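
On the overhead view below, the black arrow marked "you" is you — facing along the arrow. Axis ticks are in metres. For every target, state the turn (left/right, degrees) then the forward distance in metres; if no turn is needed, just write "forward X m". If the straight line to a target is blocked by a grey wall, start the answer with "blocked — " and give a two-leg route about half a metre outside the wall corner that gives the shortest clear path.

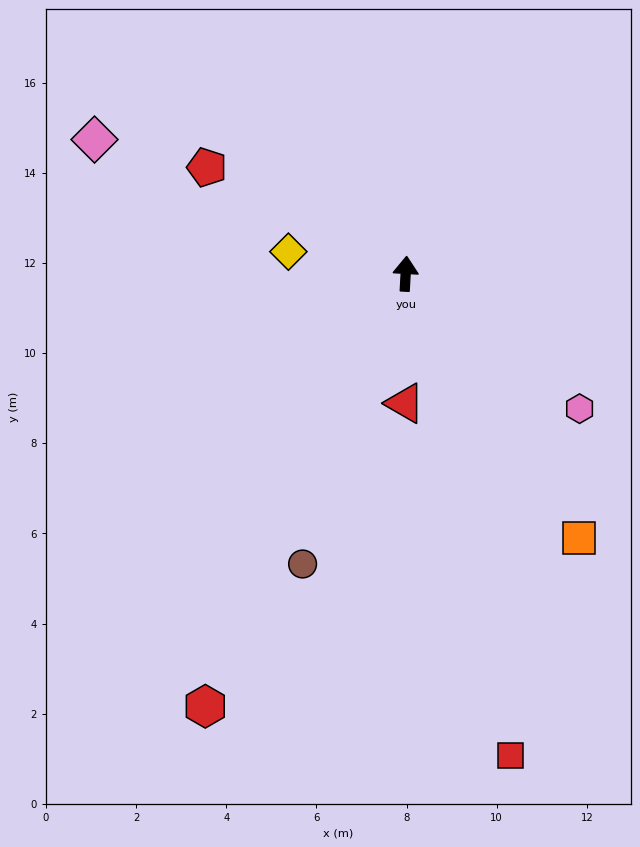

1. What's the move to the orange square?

turn right 144°, forward 7.0 m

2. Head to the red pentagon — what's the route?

turn left 65°, forward 5.0 m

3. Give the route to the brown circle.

turn left 164°, forward 6.8 m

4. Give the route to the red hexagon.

turn left 158°, forward 10.6 m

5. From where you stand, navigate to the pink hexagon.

turn right 125°, forward 4.9 m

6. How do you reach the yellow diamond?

turn left 83°, forward 2.6 m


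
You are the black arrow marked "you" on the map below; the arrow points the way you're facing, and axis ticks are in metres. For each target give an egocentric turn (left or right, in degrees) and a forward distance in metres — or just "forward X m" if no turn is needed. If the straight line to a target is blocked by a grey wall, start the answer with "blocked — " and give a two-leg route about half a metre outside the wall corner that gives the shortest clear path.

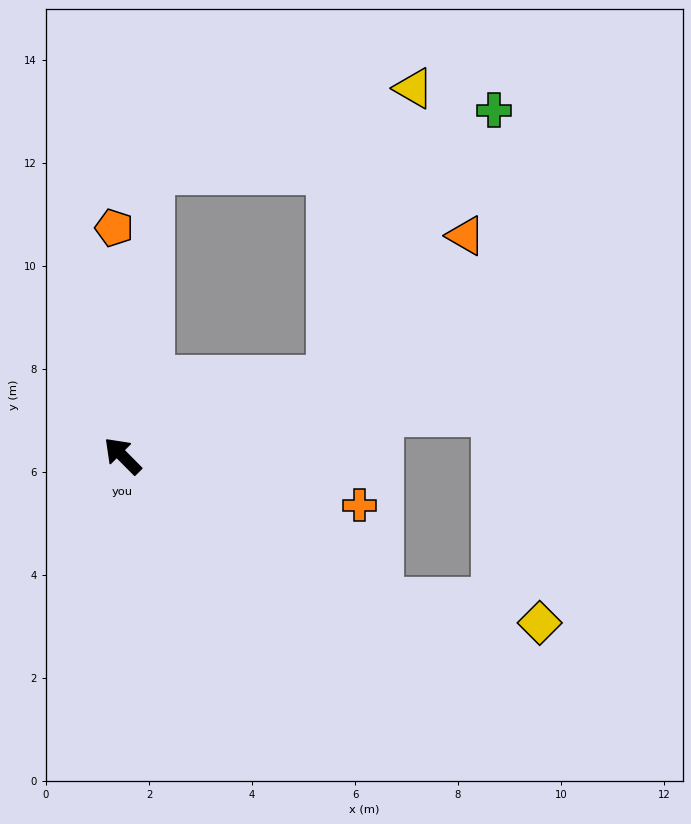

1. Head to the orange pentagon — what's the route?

turn right 43°, forward 4.4 m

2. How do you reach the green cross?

blocked — turn right 114°, forward 4.3 m, then turn left 37°, forward 6.1 m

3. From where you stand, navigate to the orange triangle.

blocked — turn right 114°, forward 4.3 m, then turn left 25°, forward 3.8 m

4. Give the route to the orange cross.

turn right 147°, forward 4.7 m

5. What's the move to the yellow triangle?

blocked — turn right 114°, forward 4.3 m, then turn left 53°, forward 5.9 m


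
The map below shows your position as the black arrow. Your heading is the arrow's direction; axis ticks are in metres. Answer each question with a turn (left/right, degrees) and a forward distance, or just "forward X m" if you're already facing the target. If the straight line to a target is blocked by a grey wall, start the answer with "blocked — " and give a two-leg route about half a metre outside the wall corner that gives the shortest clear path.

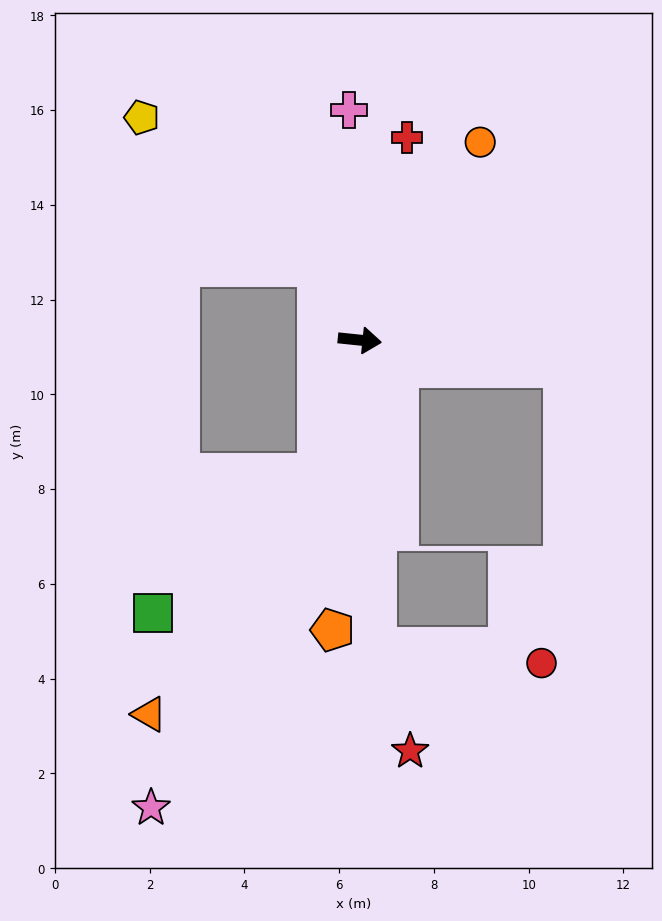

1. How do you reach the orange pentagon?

turn right 89°, forward 6.1 m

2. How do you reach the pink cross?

turn left 99°, forward 4.9 m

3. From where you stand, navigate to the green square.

blocked — turn right 102°, forward 3.0 m, then turn right 32°, forward 4.5 m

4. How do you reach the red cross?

turn left 83°, forward 4.4 m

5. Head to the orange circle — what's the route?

turn left 65°, forward 4.9 m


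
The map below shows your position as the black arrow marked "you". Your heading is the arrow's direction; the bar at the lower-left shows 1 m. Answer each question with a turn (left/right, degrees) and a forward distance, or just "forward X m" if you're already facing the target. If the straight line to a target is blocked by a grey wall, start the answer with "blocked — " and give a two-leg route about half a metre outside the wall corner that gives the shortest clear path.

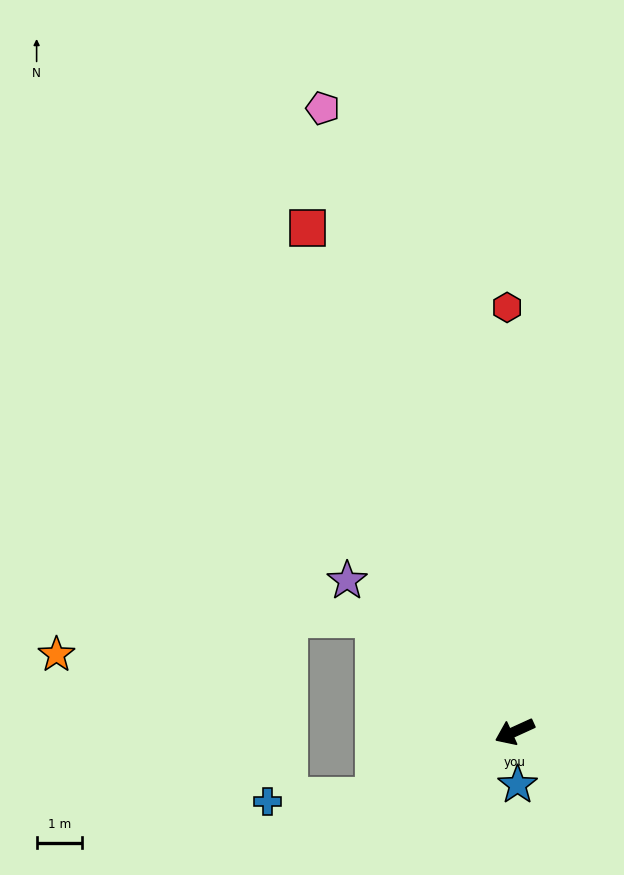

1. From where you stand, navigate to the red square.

turn right 92°, forward 12.1 m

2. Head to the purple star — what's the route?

turn right 67°, forward 5.0 m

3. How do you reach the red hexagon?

turn right 113°, forward 9.4 m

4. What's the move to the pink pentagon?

turn right 97°, forward 14.5 m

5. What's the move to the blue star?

turn left 69°, forward 1.2 m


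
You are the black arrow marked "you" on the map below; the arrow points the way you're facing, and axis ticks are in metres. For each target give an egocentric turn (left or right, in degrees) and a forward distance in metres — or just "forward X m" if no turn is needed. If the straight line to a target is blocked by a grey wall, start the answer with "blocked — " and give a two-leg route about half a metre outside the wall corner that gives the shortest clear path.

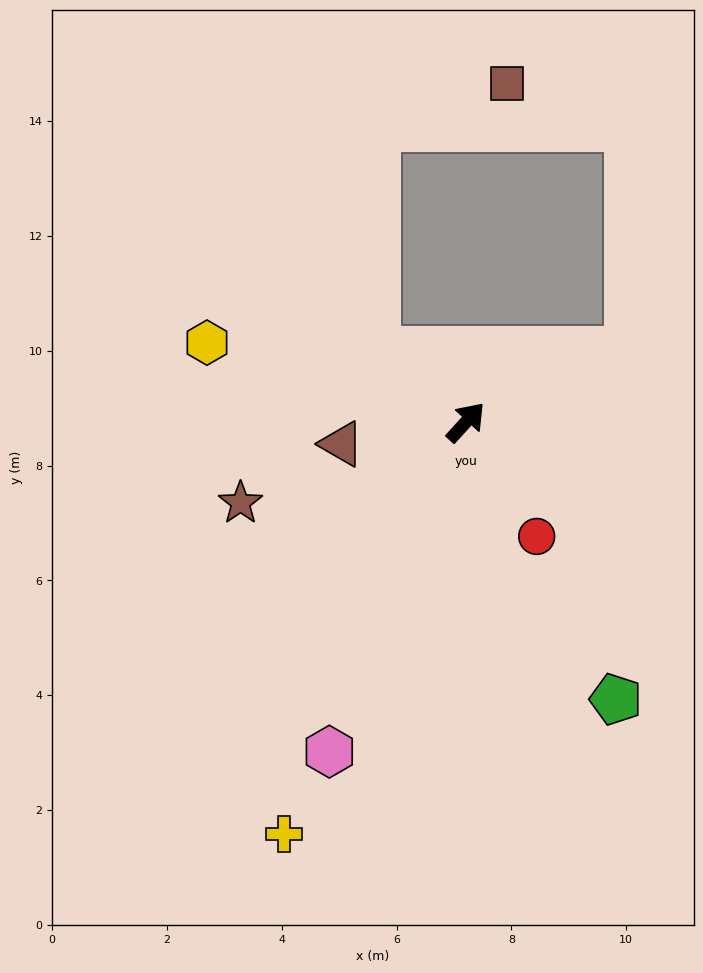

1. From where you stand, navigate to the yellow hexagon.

turn left 115°, forward 4.7 m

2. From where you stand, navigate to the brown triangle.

turn left 142°, forward 2.2 m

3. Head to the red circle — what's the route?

turn right 106°, forward 2.3 m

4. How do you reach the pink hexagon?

turn right 160°, forward 6.2 m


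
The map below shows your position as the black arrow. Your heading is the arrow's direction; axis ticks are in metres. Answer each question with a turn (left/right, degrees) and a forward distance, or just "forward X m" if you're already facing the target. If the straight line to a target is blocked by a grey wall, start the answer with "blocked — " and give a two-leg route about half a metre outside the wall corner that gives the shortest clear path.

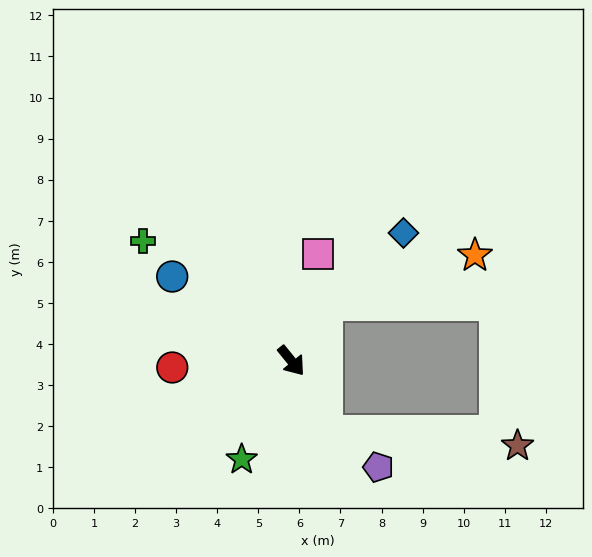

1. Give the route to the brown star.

blocked — turn right 14°, forward 1.9 m, then turn left 61°, forward 4.7 m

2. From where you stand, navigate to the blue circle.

turn right 164°, forward 3.6 m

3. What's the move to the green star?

turn right 66°, forward 2.7 m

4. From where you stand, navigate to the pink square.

turn left 127°, forward 2.7 m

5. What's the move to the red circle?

turn right 126°, forward 2.9 m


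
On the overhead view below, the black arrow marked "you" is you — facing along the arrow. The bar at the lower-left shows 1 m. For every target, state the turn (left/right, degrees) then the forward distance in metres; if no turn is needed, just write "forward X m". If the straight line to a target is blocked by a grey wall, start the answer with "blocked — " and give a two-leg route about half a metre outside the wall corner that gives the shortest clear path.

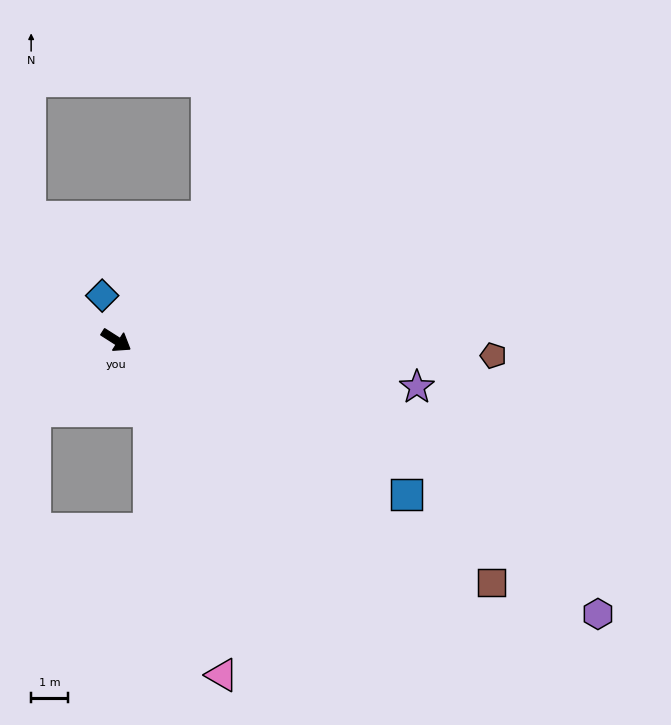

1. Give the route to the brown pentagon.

turn left 30°, forward 10.2 m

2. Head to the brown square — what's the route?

forward 12.1 m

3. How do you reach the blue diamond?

turn left 140°, forward 1.3 m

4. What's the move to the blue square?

turn left 4°, forward 8.9 m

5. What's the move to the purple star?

turn left 24°, forward 8.2 m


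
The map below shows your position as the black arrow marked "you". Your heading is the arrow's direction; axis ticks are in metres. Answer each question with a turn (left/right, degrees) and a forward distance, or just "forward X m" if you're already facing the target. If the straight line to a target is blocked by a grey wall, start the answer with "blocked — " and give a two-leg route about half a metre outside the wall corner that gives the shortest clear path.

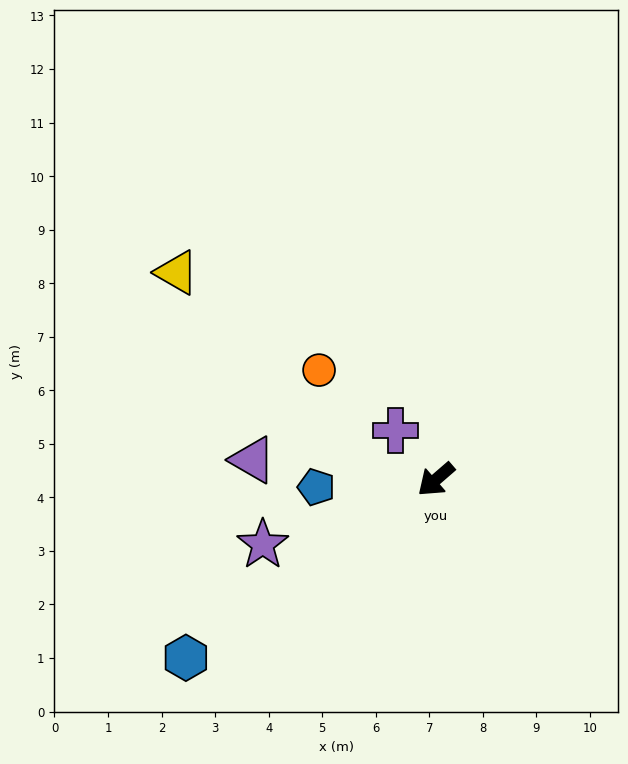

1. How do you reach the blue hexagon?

turn right 5°, forward 5.7 m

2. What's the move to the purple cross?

turn right 91°, forward 1.2 m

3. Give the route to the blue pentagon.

turn right 37°, forward 2.2 m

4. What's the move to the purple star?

turn right 20°, forward 3.5 m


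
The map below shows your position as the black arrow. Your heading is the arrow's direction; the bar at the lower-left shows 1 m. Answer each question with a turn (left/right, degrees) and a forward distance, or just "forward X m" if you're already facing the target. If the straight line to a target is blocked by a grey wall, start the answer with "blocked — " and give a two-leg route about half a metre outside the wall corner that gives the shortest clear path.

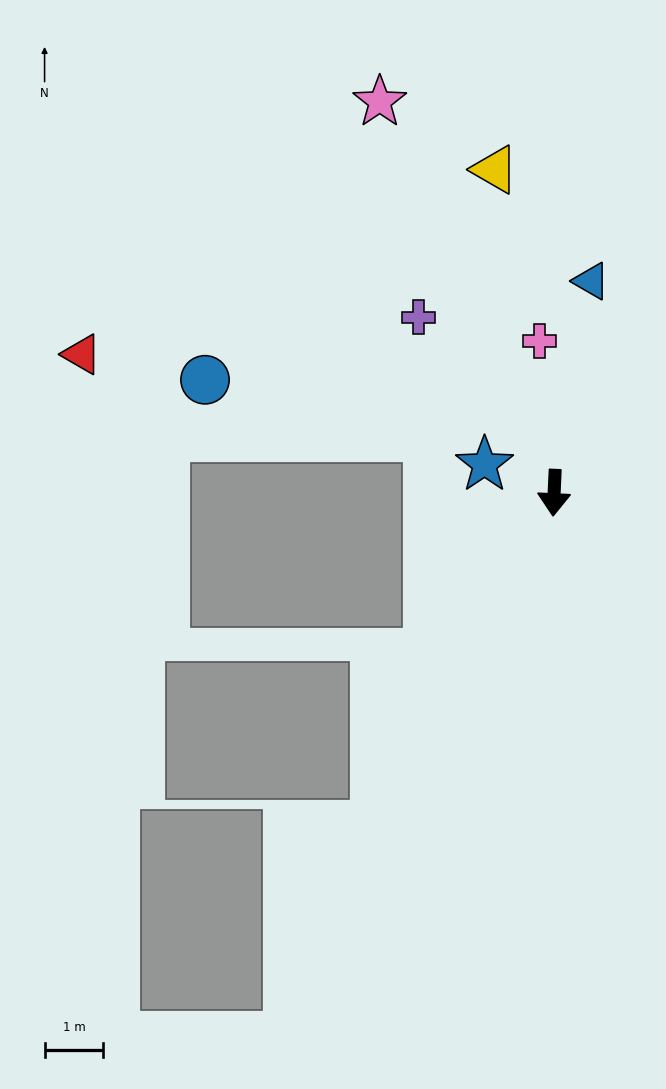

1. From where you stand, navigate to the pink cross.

turn right 172°, forward 2.6 m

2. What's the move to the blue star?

turn right 109°, forward 1.3 m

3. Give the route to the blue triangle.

turn left 173°, forward 3.7 m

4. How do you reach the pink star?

turn right 153°, forward 7.3 m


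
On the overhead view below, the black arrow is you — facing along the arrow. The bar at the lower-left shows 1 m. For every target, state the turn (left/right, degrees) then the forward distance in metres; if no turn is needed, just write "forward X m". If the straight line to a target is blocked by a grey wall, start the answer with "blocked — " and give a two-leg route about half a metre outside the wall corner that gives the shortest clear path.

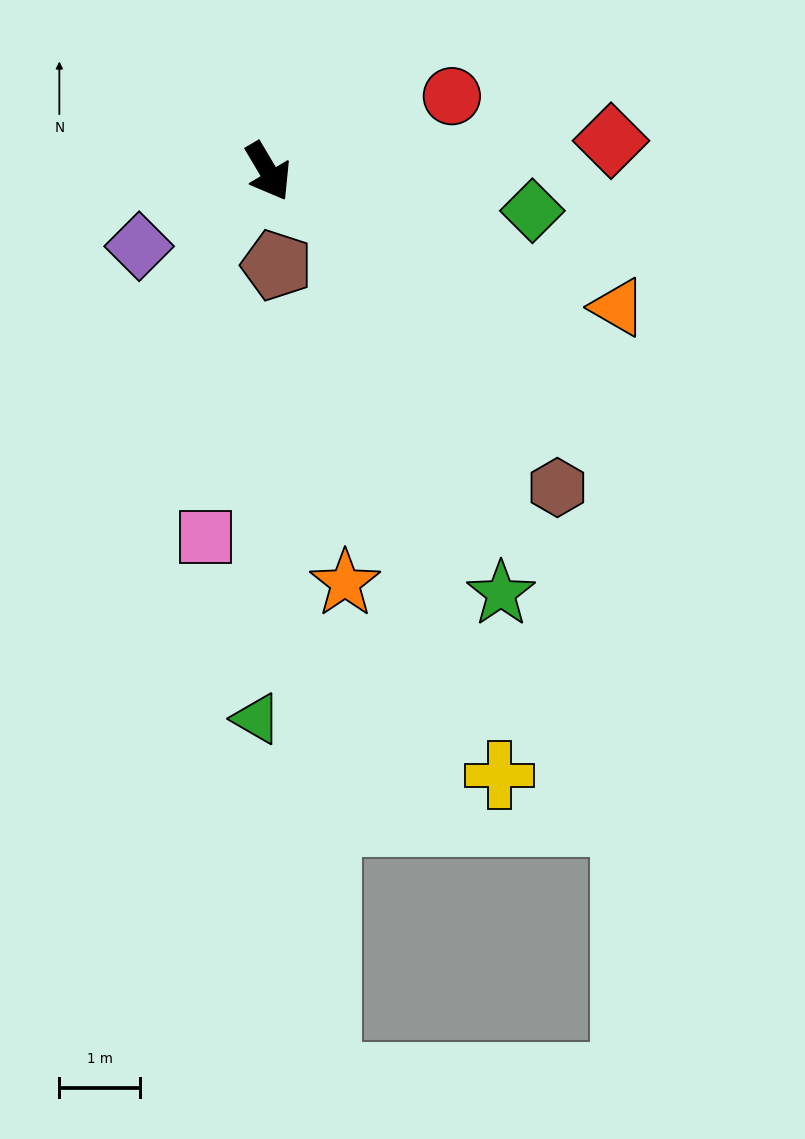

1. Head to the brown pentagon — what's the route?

turn right 26°, forward 1.2 m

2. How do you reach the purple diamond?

turn right 91°, forward 1.8 m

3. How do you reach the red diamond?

turn left 64°, forward 4.3 m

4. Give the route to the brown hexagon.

turn left 12°, forward 5.3 m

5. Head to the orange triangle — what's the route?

turn left 38°, forward 4.6 m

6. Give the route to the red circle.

turn left 82°, forward 2.5 m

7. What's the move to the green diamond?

turn left 51°, forward 3.3 m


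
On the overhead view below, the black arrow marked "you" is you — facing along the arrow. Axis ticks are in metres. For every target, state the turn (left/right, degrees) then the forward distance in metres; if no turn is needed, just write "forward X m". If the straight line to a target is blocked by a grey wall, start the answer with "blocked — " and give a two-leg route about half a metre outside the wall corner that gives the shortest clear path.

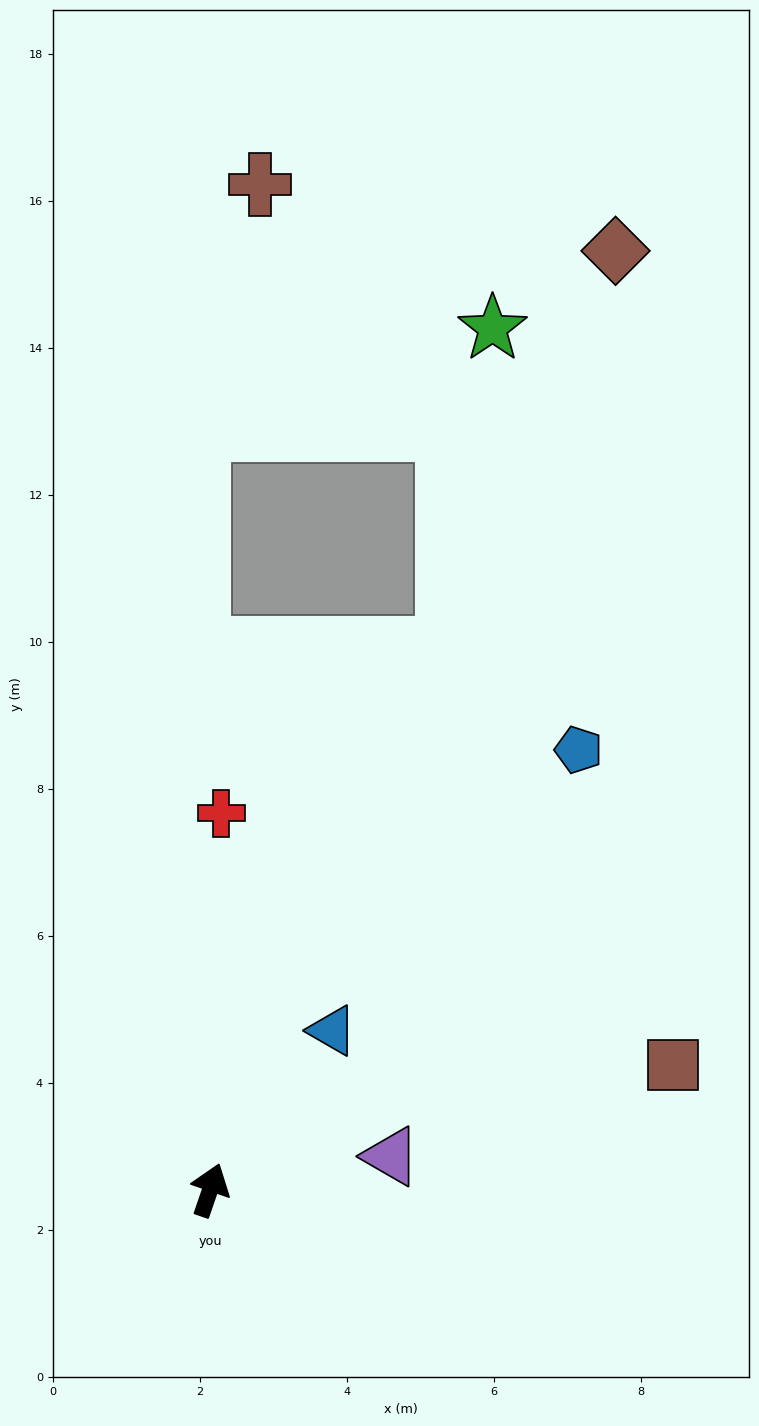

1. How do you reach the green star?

blocked — turn right 5°, forward 8.1 m, then turn left 16°, forward 4.4 m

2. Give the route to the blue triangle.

turn right 18°, forward 2.7 m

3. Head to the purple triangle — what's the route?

turn right 60°, forward 2.5 m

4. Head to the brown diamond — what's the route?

turn right 4°, forward 13.9 m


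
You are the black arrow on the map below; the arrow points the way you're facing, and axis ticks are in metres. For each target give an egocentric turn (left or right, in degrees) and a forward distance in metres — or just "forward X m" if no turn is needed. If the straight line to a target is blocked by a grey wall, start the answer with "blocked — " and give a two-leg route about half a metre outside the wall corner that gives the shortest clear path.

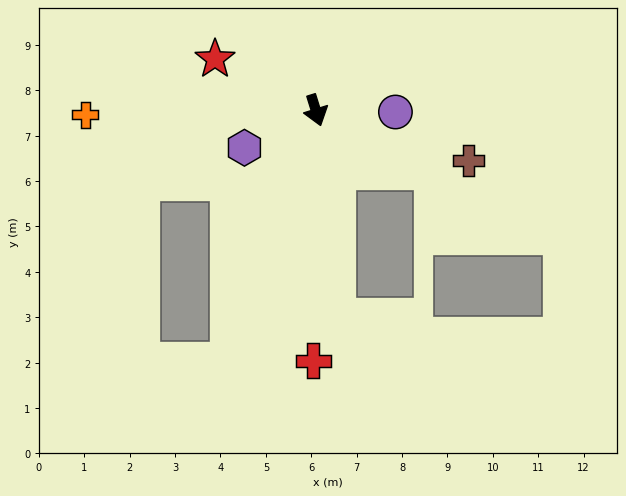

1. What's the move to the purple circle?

turn left 71°, forward 1.8 m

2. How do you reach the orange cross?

turn right 106°, forward 5.1 m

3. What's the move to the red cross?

turn right 18°, forward 5.5 m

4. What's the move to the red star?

turn right 134°, forward 2.5 m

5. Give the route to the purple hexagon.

turn right 80°, forward 1.8 m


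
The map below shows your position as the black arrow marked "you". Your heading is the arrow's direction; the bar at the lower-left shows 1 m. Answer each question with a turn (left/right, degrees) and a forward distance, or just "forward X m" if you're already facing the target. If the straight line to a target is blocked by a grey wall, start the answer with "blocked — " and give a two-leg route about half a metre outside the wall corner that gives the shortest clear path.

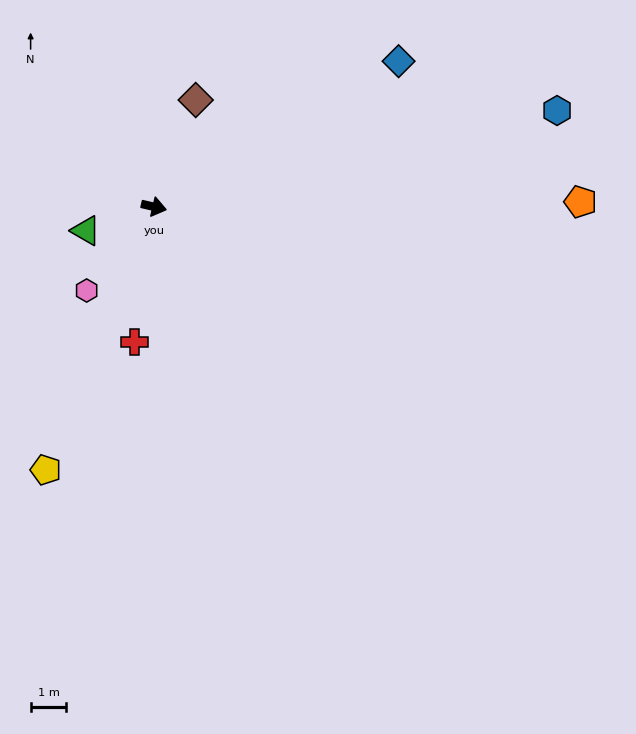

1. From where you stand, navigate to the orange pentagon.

turn left 14°, forward 11.9 m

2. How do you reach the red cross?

turn right 85°, forward 3.8 m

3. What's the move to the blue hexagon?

turn left 27°, forward 11.6 m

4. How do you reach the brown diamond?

turn left 82°, forward 3.2 m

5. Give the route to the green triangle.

turn right 147°, forward 2.0 m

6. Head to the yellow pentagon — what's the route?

turn right 99°, forward 7.9 m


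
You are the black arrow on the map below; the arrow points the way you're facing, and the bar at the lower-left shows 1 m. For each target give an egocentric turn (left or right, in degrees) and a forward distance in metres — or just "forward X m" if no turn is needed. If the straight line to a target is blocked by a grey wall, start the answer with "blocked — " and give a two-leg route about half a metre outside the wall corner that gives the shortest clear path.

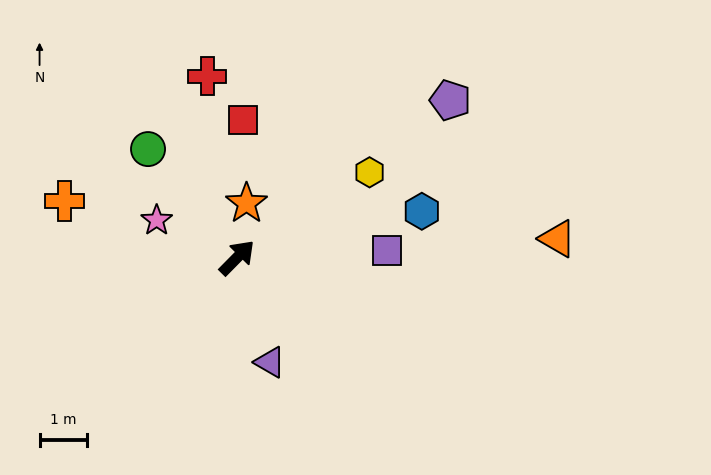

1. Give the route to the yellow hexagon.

turn right 13°, forward 3.3 m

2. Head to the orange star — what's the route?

turn left 35°, forward 1.2 m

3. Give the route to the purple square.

turn right 43°, forward 3.2 m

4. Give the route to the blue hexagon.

turn right 31°, forward 4.0 m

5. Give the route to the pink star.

turn left 110°, forward 1.9 m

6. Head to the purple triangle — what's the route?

turn right 118°, forward 2.3 m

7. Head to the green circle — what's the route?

turn left 84°, forward 2.9 m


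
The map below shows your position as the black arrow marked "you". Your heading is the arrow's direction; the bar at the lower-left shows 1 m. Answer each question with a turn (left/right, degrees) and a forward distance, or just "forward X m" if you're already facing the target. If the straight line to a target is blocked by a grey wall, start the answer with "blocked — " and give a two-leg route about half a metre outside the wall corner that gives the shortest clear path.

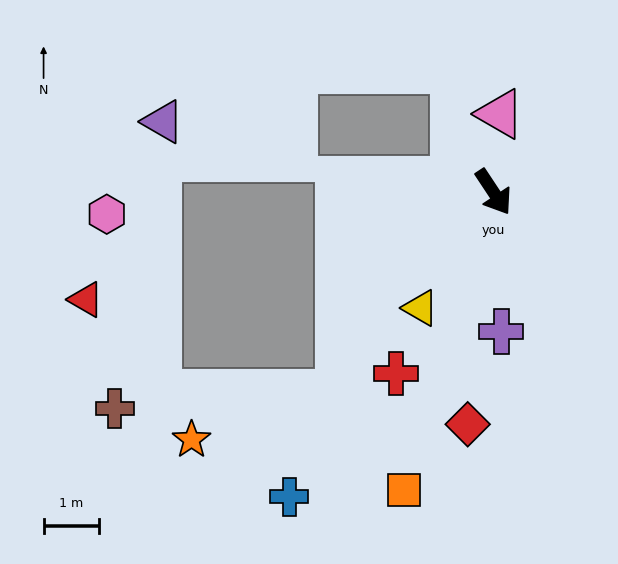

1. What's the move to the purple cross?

turn right 30°, forward 2.5 m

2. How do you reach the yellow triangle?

turn right 66°, forward 2.5 m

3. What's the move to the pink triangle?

turn left 142°, forward 1.4 m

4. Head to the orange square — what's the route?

turn right 50°, forward 5.6 m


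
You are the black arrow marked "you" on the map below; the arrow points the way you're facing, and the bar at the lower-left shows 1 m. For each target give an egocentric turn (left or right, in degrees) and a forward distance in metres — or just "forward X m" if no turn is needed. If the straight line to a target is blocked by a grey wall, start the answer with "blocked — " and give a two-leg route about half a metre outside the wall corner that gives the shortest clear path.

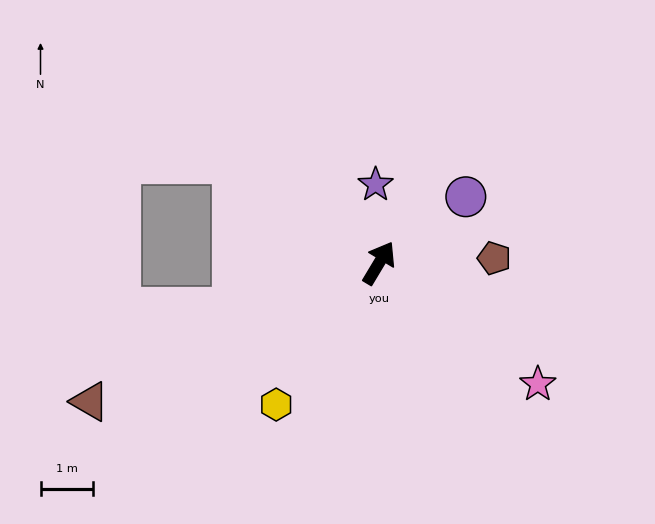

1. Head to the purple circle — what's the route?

turn right 22°, forward 2.1 m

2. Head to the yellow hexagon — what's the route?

turn left 175°, forward 3.3 m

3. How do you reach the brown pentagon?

turn right 57°, forward 2.2 m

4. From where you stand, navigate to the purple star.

turn left 33°, forward 1.5 m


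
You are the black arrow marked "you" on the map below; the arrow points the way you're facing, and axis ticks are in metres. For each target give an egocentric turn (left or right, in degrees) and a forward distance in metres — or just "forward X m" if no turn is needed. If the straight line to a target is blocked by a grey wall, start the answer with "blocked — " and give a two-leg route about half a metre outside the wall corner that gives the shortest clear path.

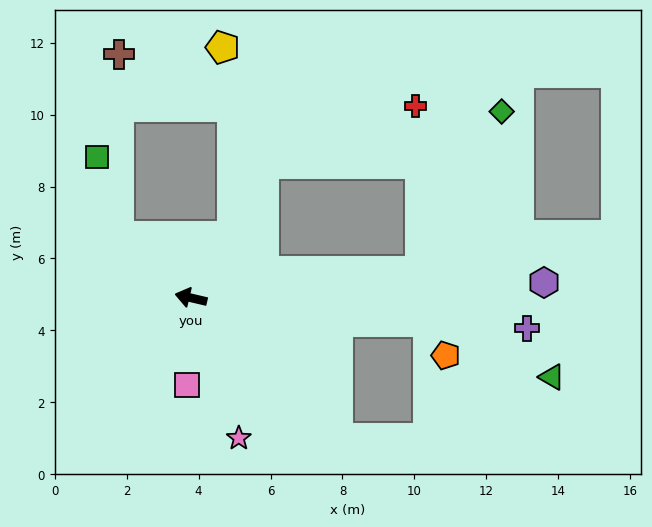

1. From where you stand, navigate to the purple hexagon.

turn right 164°, forward 9.8 m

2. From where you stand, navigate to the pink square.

turn left 101°, forward 2.4 m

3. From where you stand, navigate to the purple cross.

turn right 172°, forward 9.4 m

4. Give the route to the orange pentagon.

blocked — turn right 173°, forward 6.6 m, then turn right 57°, forward 1.1 m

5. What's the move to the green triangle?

blocked — turn right 173°, forward 6.6 m, then turn right 18°, forward 3.8 m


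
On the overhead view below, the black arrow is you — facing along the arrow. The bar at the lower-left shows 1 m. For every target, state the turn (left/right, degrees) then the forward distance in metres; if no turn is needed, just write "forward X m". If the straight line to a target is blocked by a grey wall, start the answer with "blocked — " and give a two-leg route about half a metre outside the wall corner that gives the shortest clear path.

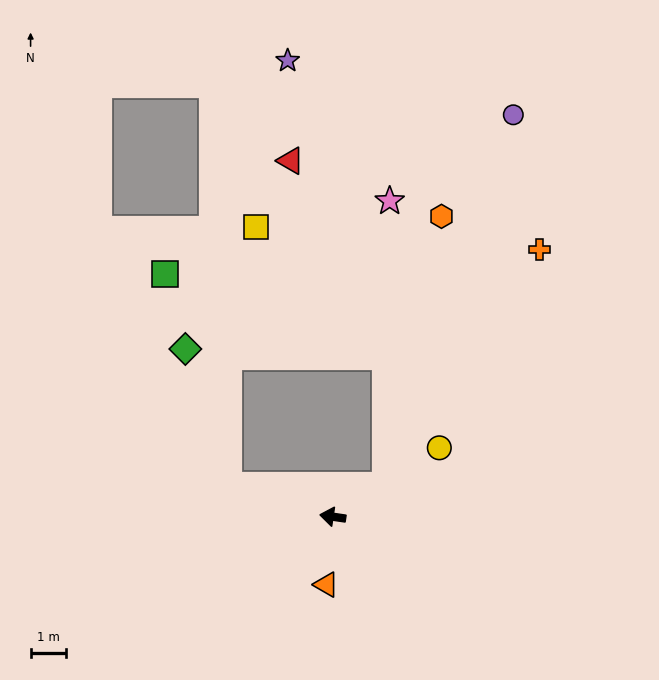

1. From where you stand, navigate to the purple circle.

blocked — turn right 142°, forward 1.8 m, then turn left 42°, forward 11.2 m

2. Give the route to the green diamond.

blocked — turn right 8°, forward 3.1 m, then turn right 57°, forward 4.1 m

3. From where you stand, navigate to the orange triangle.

turn left 93°, forward 1.9 m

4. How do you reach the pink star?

blocked — turn right 142°, forward 1.8 m, then turn left 60°, forward 8.1 m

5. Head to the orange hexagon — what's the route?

blocked — turn right 142°, forward 1.8 m, then turn left 49°, forward 7.8 m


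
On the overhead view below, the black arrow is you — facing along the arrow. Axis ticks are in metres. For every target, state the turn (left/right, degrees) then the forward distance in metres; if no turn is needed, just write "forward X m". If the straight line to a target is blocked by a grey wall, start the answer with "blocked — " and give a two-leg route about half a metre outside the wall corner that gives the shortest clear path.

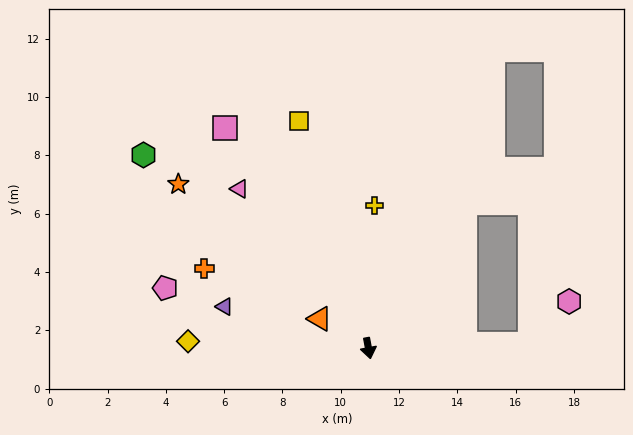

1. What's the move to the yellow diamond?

turn right 103°, forward 6.2 m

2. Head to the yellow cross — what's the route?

turn left 167°, forward 4.9 m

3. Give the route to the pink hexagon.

blocked — turn left 81°, forward 5.5 m, then turn left 46°, forward 2.0 m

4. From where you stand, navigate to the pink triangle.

turn right 152°, forward 7.0 m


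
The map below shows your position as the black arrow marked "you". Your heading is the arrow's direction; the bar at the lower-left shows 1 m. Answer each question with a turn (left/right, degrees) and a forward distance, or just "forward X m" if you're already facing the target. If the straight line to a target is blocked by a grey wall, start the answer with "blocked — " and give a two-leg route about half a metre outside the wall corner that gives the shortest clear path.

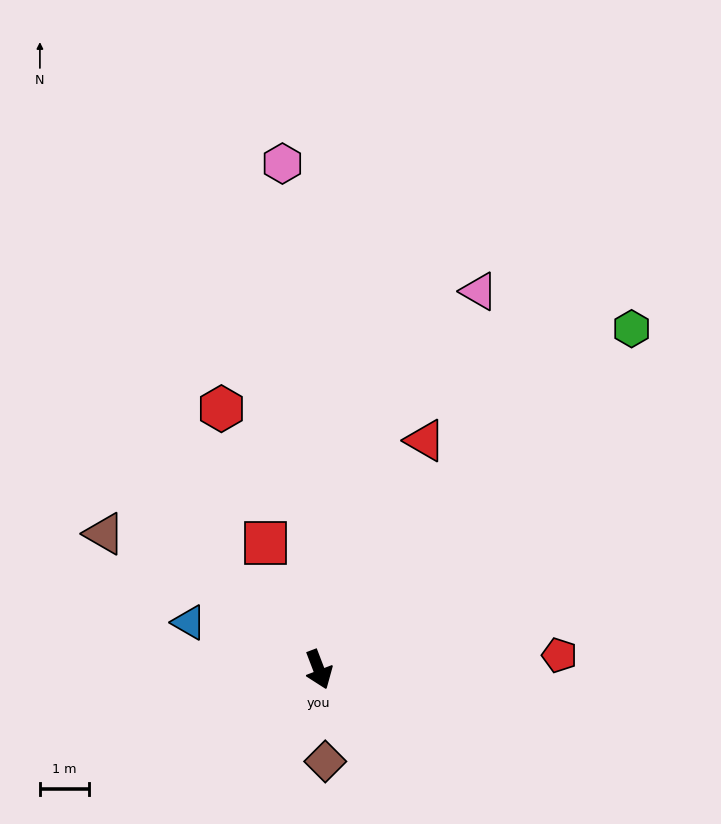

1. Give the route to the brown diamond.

turn right 17°, forward 1.9 m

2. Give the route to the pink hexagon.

turn left 163°, forward 10.3 m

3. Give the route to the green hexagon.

turn left 117°, forward 9.4 m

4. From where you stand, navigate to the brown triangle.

turn right 143°, forward 5.1 m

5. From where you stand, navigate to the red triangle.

turn left 134°, forward 5.1 m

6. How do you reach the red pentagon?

turn left 72°, forward 4.9 m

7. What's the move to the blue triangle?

turn right 131°, forward 2.8 m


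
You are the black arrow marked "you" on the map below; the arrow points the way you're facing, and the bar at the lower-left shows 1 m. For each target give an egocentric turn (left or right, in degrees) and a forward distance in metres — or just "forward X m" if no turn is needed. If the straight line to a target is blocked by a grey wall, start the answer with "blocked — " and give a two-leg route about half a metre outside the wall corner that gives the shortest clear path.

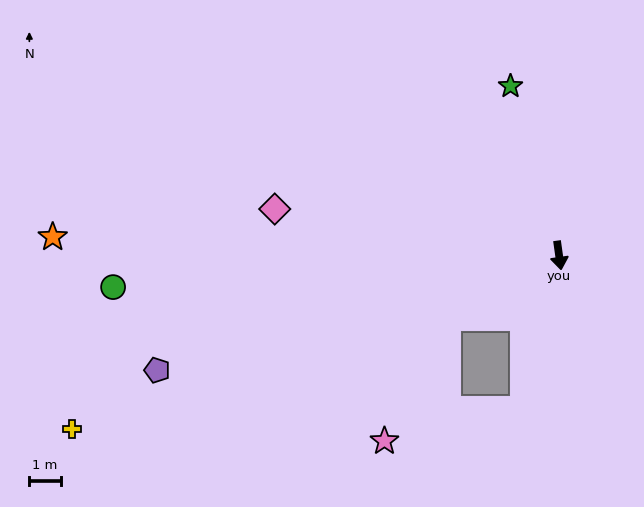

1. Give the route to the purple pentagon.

turn right 82°, forward 13.3 m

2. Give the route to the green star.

turn right 172°, forward 5.6 m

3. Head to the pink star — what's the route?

blocked — turn right 69°, forward 4.0 m, then turn left 34°, forward 4.4 m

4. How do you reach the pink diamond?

turn right 107°, forward 9.2 m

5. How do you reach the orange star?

turn right 100°, forward 16.1 m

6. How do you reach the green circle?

turn right 94°, forward 14.2 m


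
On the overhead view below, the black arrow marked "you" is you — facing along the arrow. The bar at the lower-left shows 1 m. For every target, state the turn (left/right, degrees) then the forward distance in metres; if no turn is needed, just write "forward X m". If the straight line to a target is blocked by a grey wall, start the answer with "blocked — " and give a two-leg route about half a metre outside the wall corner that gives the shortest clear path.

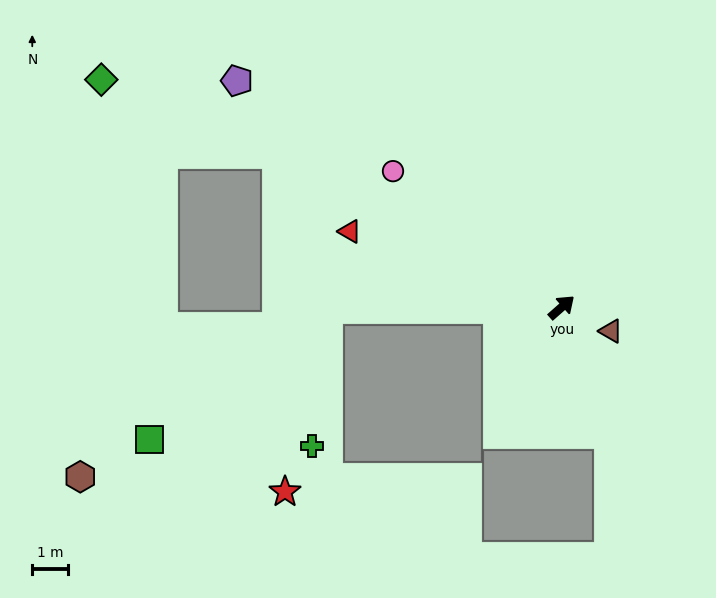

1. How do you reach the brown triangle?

turn right 67°, forward 1.5 m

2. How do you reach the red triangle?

turn left 119°, forward 6.4 m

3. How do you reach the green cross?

blocked — turn left 139°, forward 6.6 m, then turn left 83°, forward 3.9 m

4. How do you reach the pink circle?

turn left 100°, forward 6.1 m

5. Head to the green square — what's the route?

blocked — turn left 139°, forward 6.6 m, then turn left 36°, forward 6.2 m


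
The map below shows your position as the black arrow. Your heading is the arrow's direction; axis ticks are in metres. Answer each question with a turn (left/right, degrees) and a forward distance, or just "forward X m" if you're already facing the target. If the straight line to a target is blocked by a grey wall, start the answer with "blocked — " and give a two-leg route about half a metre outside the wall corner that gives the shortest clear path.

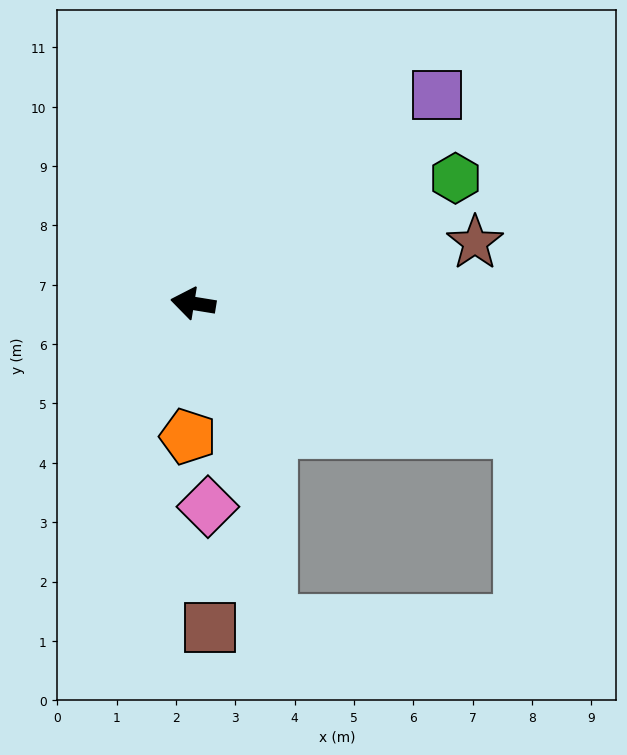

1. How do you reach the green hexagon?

turn right 145°, forward 4.9 m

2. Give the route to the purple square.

turn right 130°, forward 5.4 m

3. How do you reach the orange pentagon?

turn left 97°, forward 2.2 m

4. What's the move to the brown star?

turn right 159°, forward 4.9 m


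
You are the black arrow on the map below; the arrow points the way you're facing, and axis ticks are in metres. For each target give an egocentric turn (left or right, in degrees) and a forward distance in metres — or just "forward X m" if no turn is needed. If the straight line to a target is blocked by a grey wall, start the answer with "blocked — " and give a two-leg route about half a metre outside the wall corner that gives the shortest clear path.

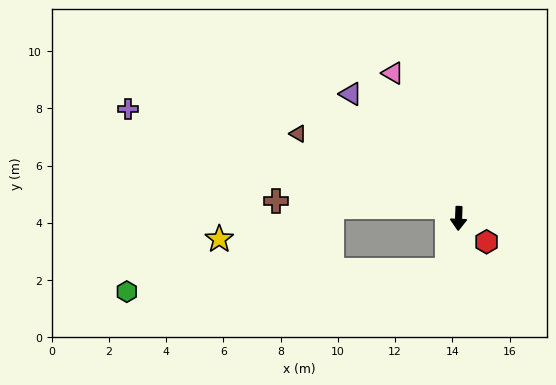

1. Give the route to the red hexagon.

turn left 52°, forward 1.3 m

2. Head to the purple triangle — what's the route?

turn right 137°, forward 5.8 m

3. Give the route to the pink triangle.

turn right 154°, forward 5.6 m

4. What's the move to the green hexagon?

blocked — turn right 11°, forward 1.8 m, then turn right 73°, forward 11.2 m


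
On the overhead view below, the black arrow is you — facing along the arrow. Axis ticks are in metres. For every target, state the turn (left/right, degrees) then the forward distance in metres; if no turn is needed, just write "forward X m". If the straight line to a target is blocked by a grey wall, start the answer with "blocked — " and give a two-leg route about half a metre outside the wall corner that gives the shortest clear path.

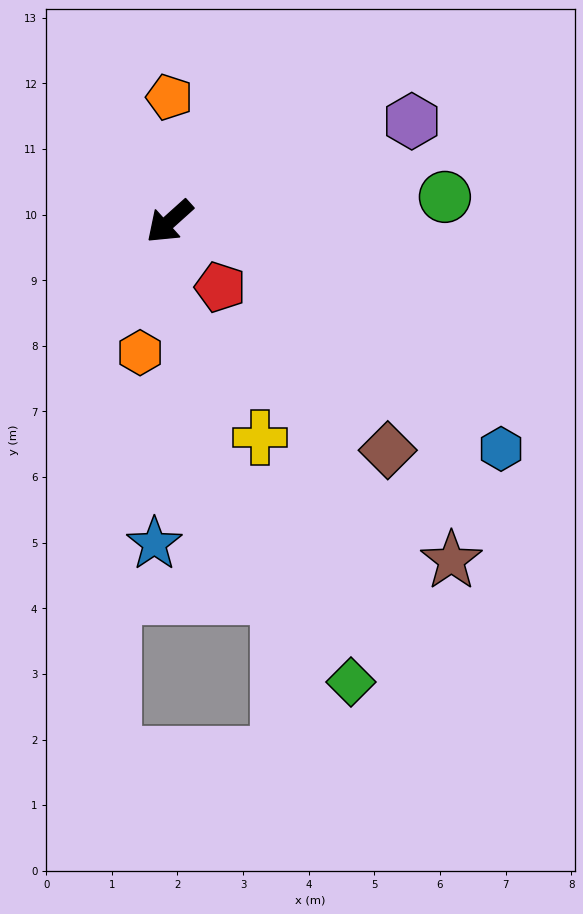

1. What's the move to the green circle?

turn left 143°, forward 4.2 m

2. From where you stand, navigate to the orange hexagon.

turn left 35°, forward 2.0 m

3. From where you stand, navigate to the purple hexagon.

turn left 161°, forward 4.0 m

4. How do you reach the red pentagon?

turn left 86°, forward 1.3 m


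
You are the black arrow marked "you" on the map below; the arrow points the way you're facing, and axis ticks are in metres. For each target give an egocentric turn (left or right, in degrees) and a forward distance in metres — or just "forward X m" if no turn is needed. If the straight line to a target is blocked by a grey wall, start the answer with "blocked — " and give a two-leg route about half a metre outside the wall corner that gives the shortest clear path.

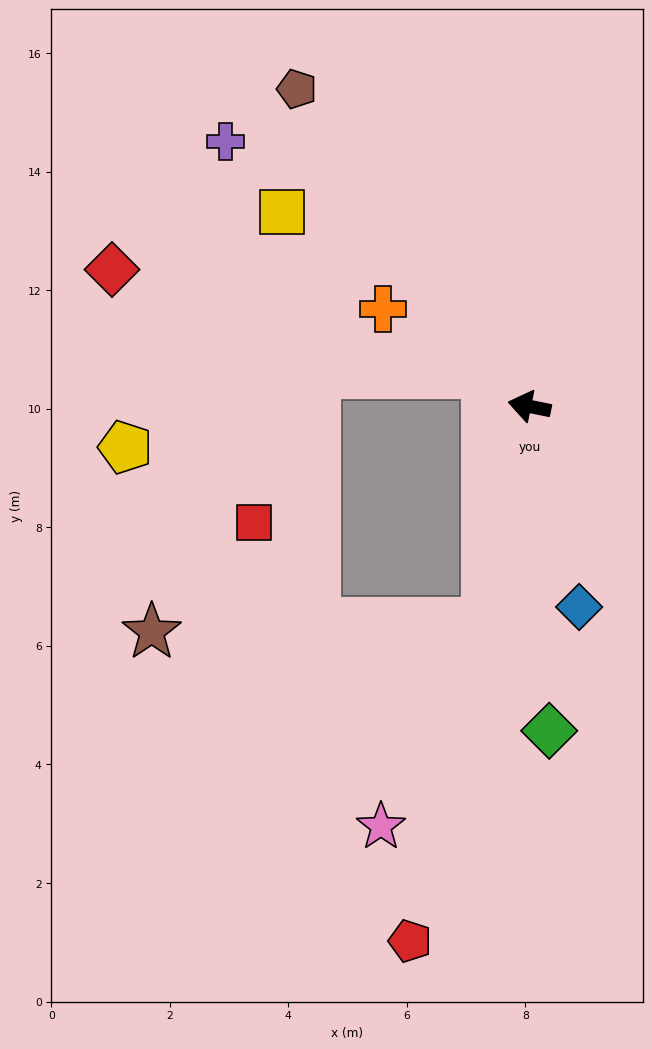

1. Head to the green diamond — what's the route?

turn left 105°, forward 5.5 m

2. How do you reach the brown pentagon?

turn right 42°, forward 6.6 m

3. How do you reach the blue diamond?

turn left 115°, forward 3.5 m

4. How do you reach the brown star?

blocked — turn left 90°, forward 3.7 m, then turn right 77°, forward 5.7 m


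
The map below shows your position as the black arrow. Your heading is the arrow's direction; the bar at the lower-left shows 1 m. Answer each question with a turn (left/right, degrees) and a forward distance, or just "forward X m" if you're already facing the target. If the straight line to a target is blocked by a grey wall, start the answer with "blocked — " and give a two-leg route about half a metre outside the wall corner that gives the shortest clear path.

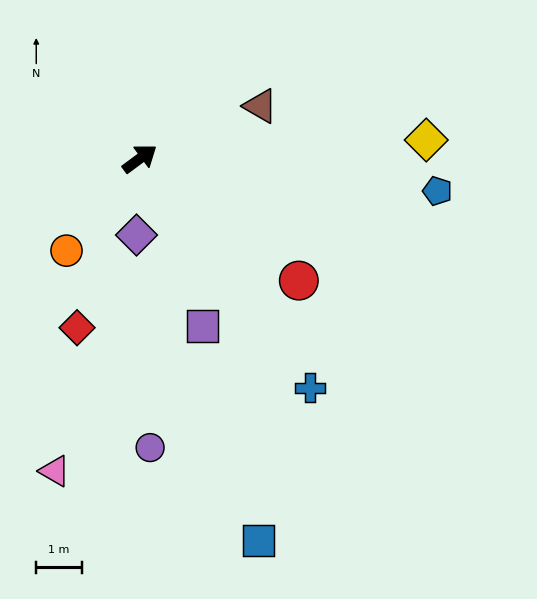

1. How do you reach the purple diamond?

turn right 129°, forward 1.7 m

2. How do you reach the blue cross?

turn right 90°, forward 6.3 m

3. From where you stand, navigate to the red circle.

turn right 74°, forward 4.4 m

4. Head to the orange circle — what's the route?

turn right 165°, forward 2.6 m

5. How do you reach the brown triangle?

turn right 13°, forward 2.9 m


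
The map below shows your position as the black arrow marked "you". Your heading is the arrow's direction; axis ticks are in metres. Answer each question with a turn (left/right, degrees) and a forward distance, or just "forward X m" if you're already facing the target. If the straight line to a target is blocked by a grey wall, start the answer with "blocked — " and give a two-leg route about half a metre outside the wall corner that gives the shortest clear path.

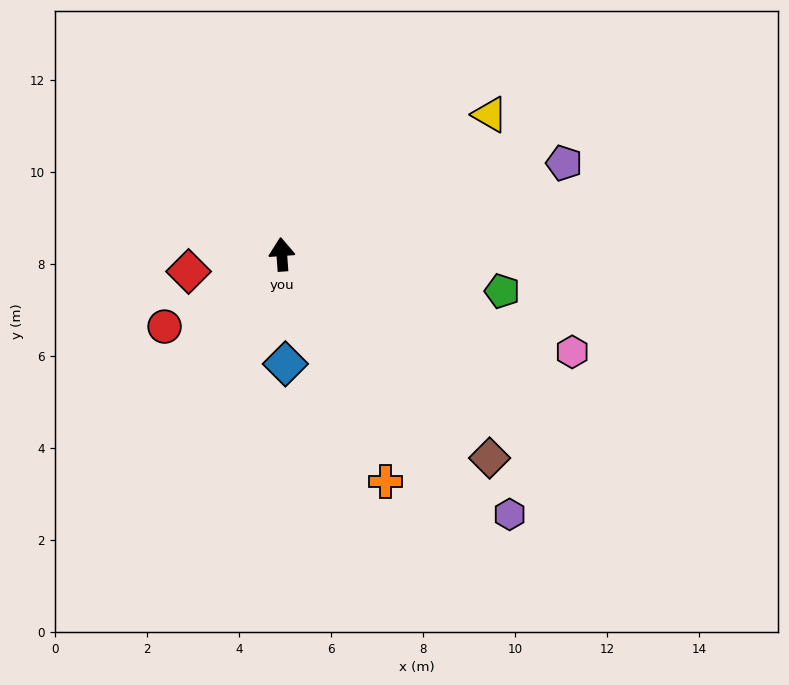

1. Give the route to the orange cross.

turn right 160°, forward 5.4 m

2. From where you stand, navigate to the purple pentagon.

turn right 76°, forward 6.5 m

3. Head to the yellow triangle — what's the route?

turn right 60°, forward 5.5 m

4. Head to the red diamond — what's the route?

turn left 96°, forward 2.1 m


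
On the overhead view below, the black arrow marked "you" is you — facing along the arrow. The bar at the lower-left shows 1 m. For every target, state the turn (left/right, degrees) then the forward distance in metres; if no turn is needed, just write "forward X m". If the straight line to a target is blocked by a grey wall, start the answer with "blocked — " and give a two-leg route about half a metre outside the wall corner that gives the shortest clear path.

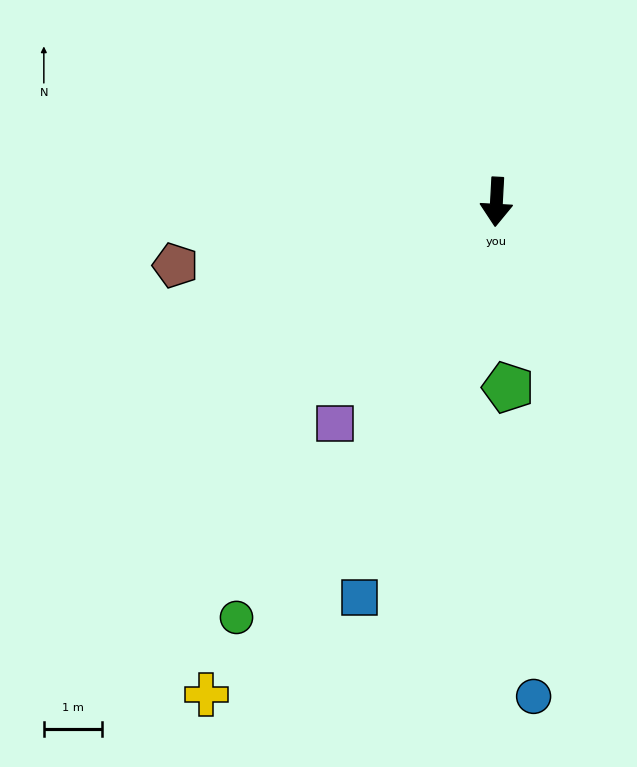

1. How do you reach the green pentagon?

turn left 7°, forward 3.2 m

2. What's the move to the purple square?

turn right 33°, forward 4.7 m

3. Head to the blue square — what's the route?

turn right 16°, forward 7.2 m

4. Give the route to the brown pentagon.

turn right 76°, forward 5.6 m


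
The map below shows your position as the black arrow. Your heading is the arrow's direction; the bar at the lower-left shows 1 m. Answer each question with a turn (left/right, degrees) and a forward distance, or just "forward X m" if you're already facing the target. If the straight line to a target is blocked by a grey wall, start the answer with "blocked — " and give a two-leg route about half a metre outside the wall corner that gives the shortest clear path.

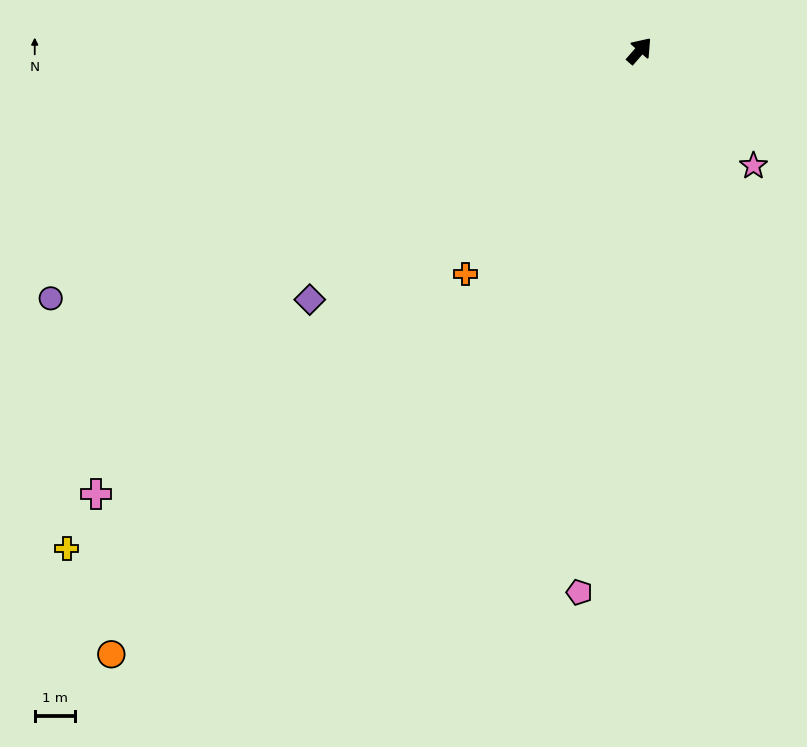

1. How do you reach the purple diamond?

turn left 168°, forward 10.4 m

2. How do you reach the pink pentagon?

turn right 145°, forward 13.7 m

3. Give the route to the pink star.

turn right 94°, forward 4.1 m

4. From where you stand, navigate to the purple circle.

turn left 154°, forward 16.0 m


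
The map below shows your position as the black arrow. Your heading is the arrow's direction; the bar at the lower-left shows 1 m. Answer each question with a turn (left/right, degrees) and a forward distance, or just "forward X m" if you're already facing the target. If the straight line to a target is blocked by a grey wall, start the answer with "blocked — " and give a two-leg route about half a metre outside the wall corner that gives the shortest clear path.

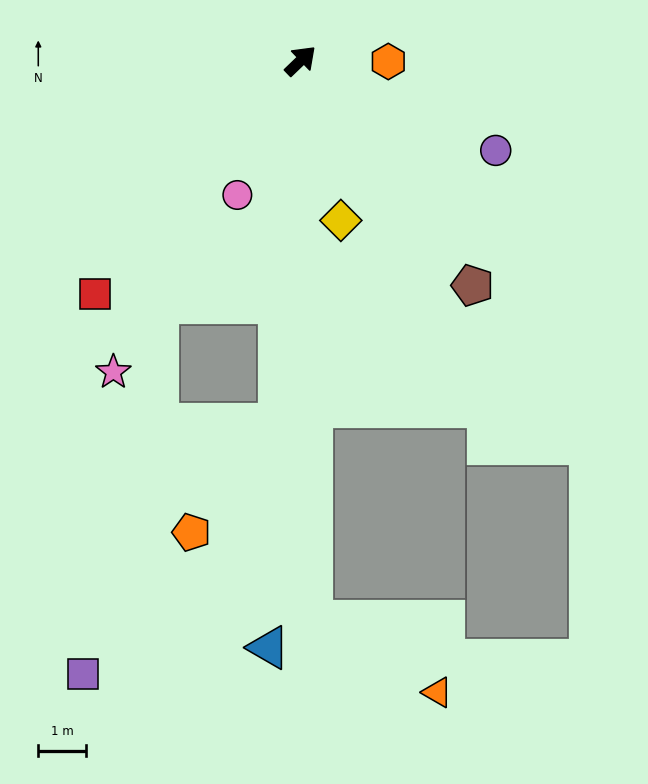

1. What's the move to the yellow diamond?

turn right 120°, forward 3.4 m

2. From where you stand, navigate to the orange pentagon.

blocked — turn right 137°, forward 7.6 m, then turn right 36°, forward 2.9 m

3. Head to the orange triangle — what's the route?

blocked — turn right 133°, forward 11.6 m, then turn left 59°, forward 3.0 m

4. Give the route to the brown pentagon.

turn right 96°, forward 5.9 m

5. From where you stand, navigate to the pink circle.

turn right 159°, forward 3.1 m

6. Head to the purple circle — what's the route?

turn right 69°, forward 4.5 m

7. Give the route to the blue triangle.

turn right 137°, forward 12.2 m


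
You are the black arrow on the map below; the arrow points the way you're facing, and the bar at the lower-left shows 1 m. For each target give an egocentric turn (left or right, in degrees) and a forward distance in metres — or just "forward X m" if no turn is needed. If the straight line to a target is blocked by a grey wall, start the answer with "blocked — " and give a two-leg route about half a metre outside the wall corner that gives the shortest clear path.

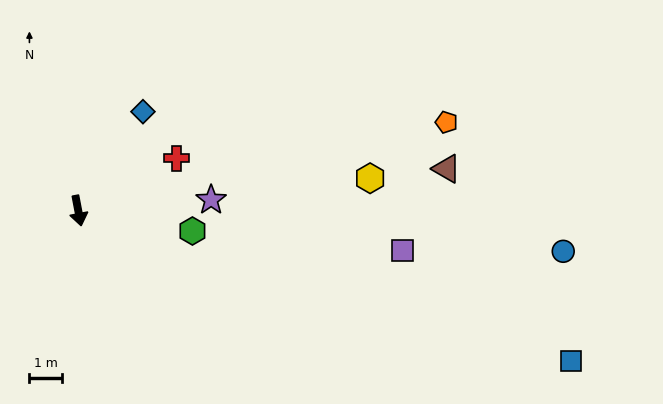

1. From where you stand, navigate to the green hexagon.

turn left 69°, forward 3.6 m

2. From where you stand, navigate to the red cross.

turn left 107°, forward 3.4 m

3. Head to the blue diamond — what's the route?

turn left 136°, forward 3.6 m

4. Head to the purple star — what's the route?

turn left 84°, forward 4.1 m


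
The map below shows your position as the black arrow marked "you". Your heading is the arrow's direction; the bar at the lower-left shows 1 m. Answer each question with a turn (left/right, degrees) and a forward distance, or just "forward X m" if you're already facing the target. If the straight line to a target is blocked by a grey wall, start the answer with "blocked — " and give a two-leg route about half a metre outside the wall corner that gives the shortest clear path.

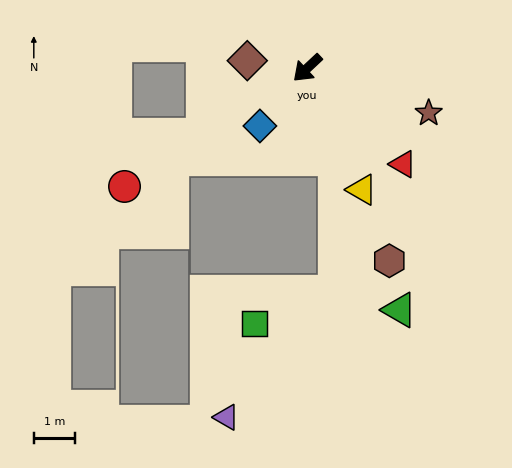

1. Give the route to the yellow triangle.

turn left 71°, forward 3.2 m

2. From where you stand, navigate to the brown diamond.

turn right 50°, forward 1.5 m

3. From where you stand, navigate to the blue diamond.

turn left 8°, forward 1.8 m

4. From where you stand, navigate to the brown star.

turn left 117°, forward 3.1 m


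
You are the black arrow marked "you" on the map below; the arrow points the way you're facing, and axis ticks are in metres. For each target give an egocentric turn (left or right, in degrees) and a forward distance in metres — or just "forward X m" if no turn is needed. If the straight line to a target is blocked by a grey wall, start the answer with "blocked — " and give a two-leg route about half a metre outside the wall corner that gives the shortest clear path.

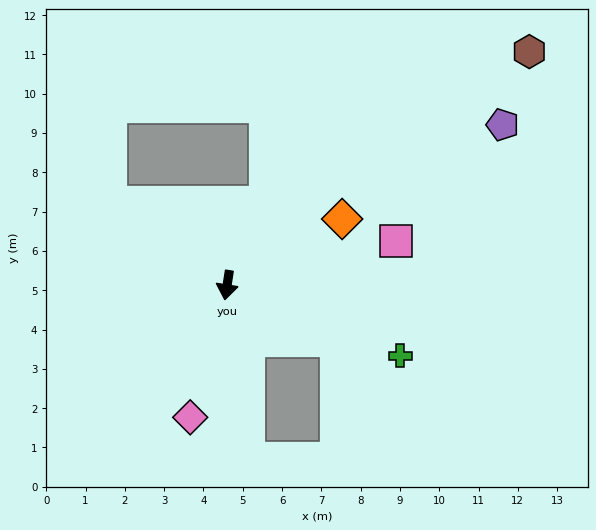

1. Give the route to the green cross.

turn left 77°, forward 4.8 m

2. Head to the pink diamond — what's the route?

turn right 7°, forward 3.5 m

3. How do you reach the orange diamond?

turn left 129°, forward 3.4 m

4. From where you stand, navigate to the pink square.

turn left 114°, forward 4.4 m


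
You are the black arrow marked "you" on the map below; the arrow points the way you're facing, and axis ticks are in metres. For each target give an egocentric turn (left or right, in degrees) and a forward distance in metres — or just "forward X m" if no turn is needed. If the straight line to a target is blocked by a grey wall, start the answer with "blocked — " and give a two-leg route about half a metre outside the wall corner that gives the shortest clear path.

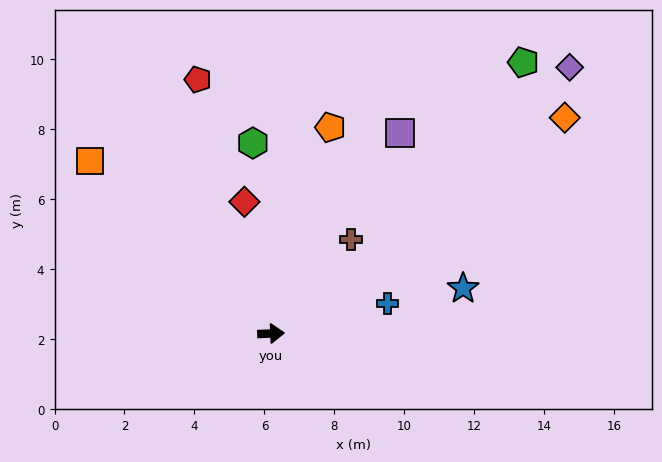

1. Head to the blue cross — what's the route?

turn left 12°, forward 3.4 m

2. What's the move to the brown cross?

turn left 47°, forward 3.5 m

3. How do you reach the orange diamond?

turn left 34°, forward 10.4 m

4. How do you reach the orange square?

turn left 134°, forward 7.1 m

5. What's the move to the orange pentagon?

turn left 72°, forward 6.1 m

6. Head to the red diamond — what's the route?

turn left 99°, forward 3.8 m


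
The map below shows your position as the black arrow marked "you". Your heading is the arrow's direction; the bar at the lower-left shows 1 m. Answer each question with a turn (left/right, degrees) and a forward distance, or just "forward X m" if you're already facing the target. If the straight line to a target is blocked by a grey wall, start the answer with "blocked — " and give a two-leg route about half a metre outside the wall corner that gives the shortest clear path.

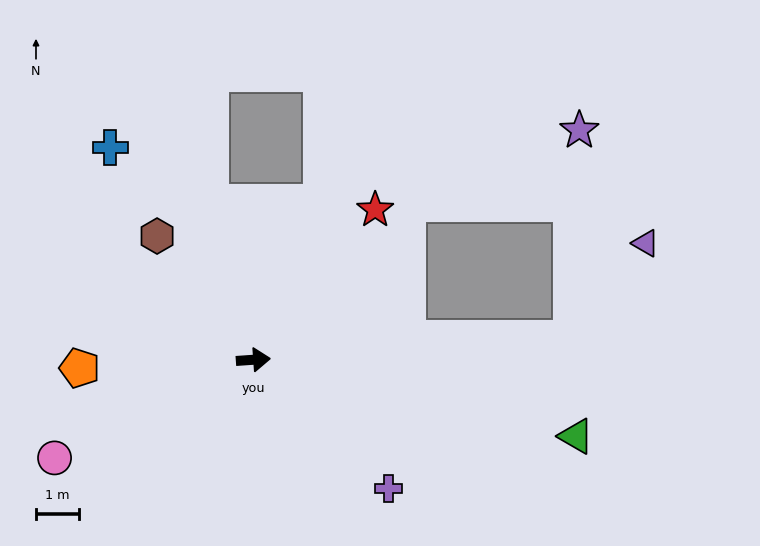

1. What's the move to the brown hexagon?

turn left 124°, forward 3.6 m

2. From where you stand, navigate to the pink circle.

turn right 158°, forward 5.2 m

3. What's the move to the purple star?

blocked — forward 7.4 m, then turn left 84°, forward 4.8 m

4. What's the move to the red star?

turn left 47°, forward 4.5 m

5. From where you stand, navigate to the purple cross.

turn right 48°, forward 4.3 m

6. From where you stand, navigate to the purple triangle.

blocked — forward 7.4 m, then turn left 48°, forward 2.8 m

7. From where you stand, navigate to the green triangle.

turn right 17°, forward 7.7 m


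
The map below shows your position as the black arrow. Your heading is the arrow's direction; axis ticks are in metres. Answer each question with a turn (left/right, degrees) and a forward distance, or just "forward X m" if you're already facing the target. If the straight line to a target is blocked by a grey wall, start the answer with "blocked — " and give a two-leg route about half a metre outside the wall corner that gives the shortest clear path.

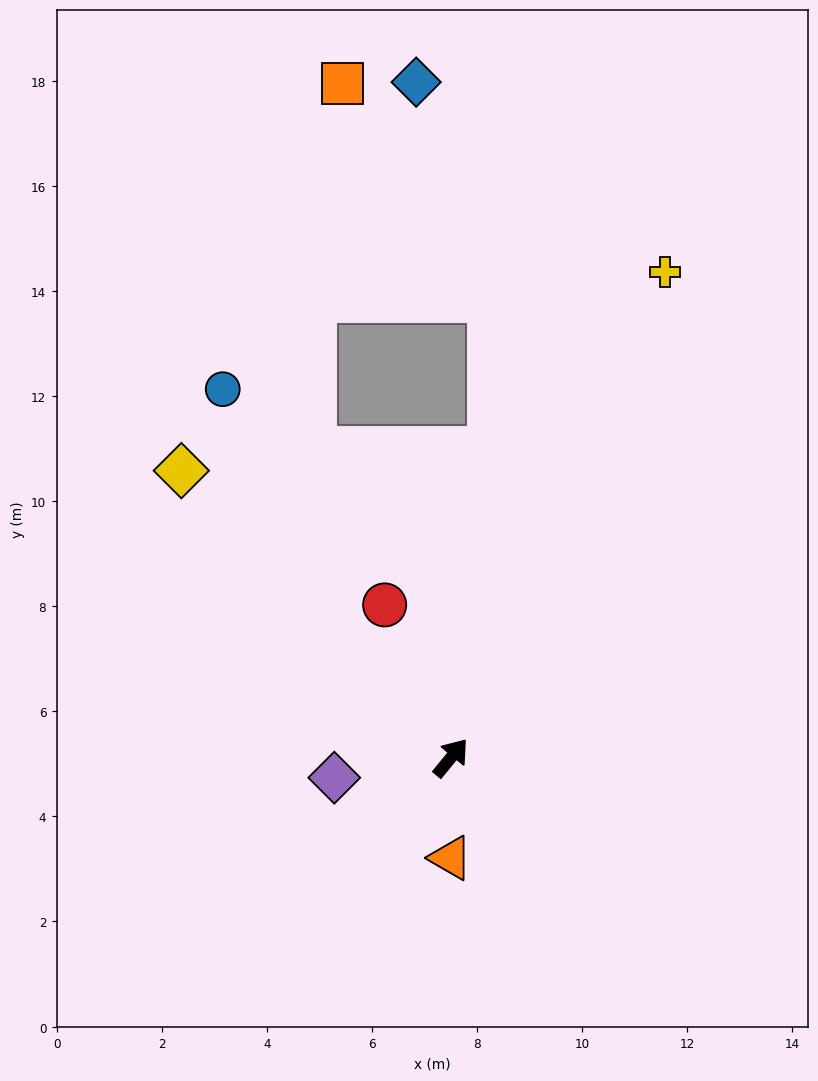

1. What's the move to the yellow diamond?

turn left 83°, forward 7.5 m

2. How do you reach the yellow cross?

turn left 16°, forward 10.1 m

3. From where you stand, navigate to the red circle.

turn left 63°, forward 3.2 m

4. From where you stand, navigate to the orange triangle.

turn right 141°, forward 1.9 m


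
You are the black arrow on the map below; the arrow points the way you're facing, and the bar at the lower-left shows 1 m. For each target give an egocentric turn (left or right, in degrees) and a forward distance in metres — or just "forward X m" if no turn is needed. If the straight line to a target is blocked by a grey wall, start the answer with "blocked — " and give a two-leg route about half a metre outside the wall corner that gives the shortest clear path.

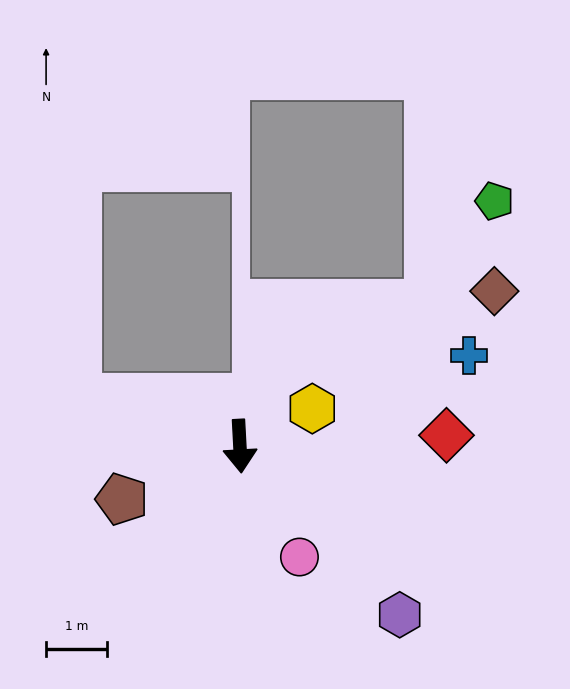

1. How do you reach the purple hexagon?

turn left 40°, forward 3.8 m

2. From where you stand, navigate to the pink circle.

turn left 25°, forward 2.1 m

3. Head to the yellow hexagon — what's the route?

turn left 114°, forward 1.3 m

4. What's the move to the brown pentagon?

turn right 69°, forward 2.1 m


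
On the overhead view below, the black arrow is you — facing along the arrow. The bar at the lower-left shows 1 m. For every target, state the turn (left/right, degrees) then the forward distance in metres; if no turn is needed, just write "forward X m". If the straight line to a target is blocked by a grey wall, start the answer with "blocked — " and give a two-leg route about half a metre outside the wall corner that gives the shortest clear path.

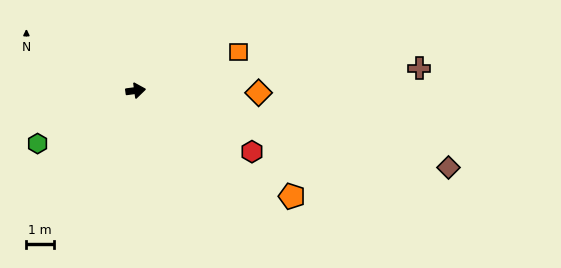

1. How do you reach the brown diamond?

turn right 21°, forward 11.6 m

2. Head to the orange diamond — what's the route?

turn right 9°, forward 4.4 m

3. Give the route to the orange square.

turn left 13°, forward 4.0 m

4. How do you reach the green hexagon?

turn right 159°, forward 4.0 m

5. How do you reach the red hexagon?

turn right 35°, forward 4.7 m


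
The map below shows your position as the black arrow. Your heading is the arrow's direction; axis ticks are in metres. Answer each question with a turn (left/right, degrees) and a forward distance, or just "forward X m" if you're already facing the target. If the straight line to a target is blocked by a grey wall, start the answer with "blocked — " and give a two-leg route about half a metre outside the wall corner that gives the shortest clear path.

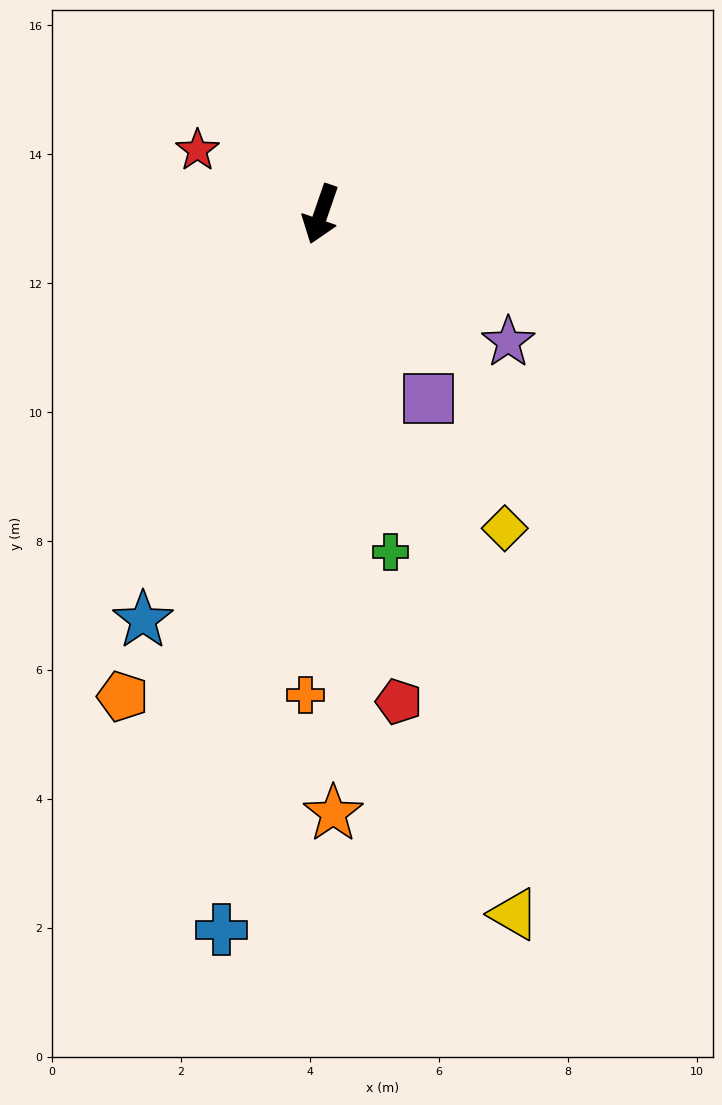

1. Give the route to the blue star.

turn right 5°, forward 6.9 m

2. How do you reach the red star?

turn right 98°, forward 2.2 m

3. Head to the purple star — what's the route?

turn left 75°, forward 3.5 m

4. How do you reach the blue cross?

turn left 11°, forward 11.2 m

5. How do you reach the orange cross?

turn left 17°, forward 7.5 m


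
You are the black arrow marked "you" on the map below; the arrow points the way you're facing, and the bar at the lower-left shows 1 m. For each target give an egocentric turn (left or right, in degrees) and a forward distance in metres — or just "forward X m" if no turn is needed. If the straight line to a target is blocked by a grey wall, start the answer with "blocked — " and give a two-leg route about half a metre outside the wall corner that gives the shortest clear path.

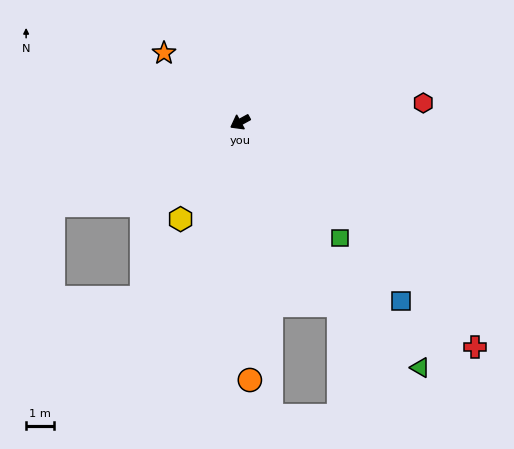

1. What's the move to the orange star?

turn right 71°, forward 3.6 m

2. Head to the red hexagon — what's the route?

turn left 157°, forward 6.5 m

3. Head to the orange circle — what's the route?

turn left 63°, forward 9.1 m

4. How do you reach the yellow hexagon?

turn left 30°, forward 4.0 m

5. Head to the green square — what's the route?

turn left 102°, forward 5.4 m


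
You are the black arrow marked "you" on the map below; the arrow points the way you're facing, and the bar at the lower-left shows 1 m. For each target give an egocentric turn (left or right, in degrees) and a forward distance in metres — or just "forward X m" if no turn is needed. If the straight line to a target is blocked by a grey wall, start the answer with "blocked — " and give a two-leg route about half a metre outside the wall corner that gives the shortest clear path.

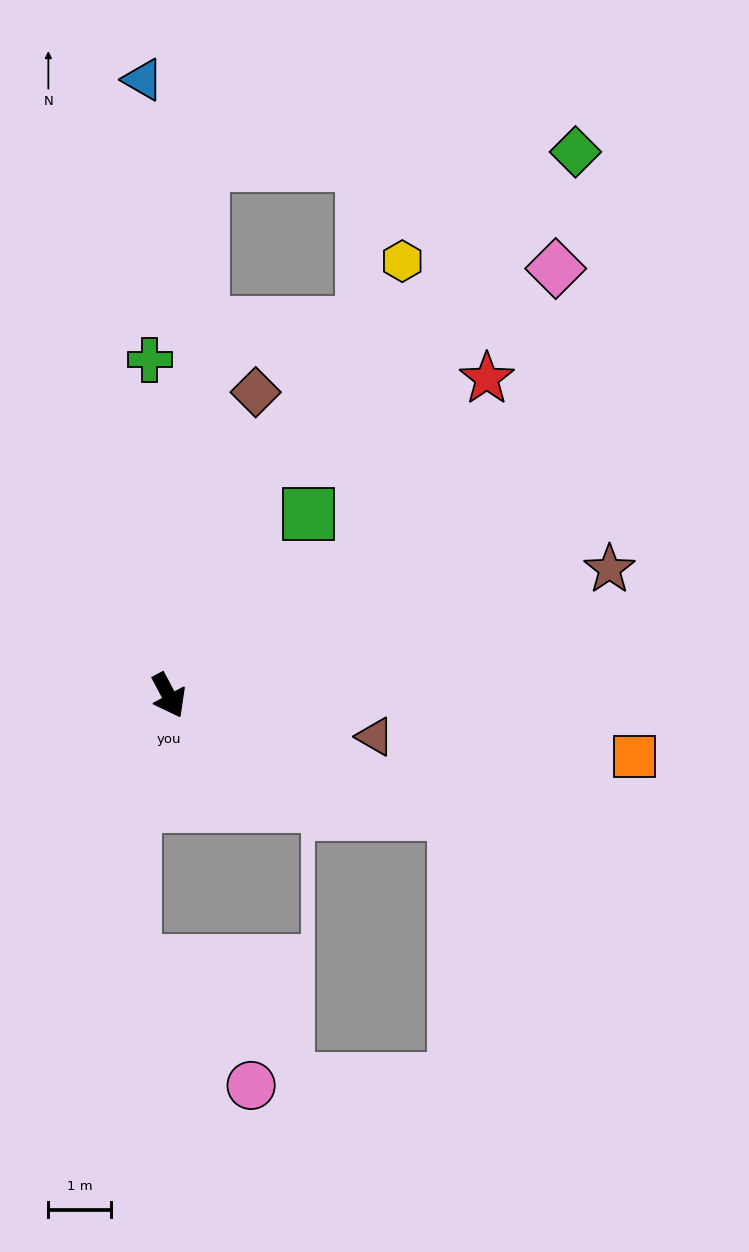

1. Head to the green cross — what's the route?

turn left 155°, forward 5.4 m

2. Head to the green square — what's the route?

turn left 114°, forward 3.6 m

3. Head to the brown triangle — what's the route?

turn left 51°, forward 3.3 m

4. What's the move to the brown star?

turn left 78°, forward 7.3 m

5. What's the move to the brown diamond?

turn left 136°, forward 5.0 m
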